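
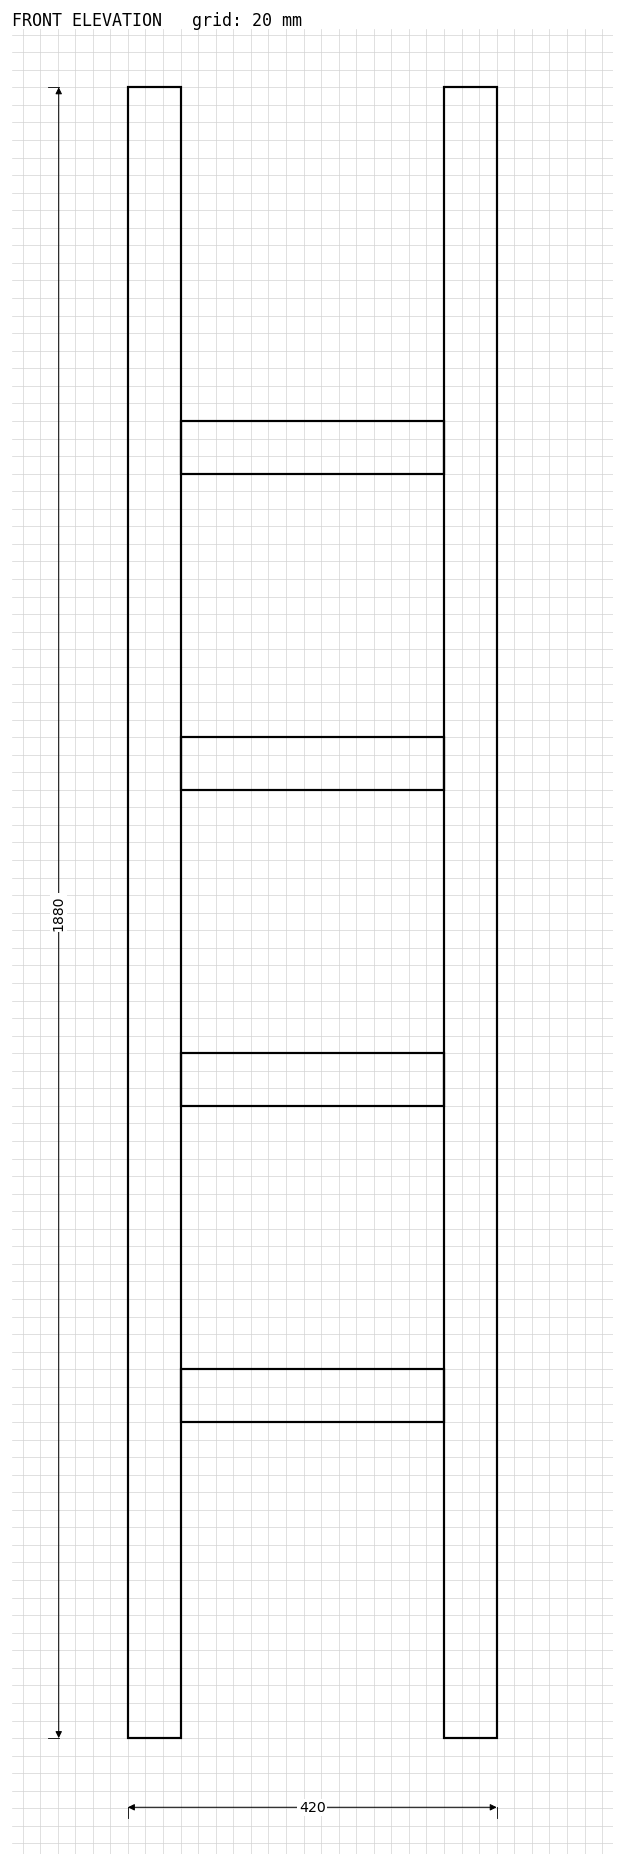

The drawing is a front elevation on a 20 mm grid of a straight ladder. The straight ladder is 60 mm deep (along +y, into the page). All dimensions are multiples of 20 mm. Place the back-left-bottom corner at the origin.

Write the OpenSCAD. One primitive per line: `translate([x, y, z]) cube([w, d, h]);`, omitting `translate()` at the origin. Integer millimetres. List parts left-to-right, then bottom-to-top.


cube([60, 60, 1880]);
translate([60, 0, 360]) cube([300, 60, 60]);
translate([60, 0, 720]) cube([300, 60, 60]);
translate([60, 0, 1080]) cube([300, 60, 60]);
translate([60, 0, 1440]) cube([300, 60, 60]);
translate([360, 0, 0]) cube([60, 60, 1880]);


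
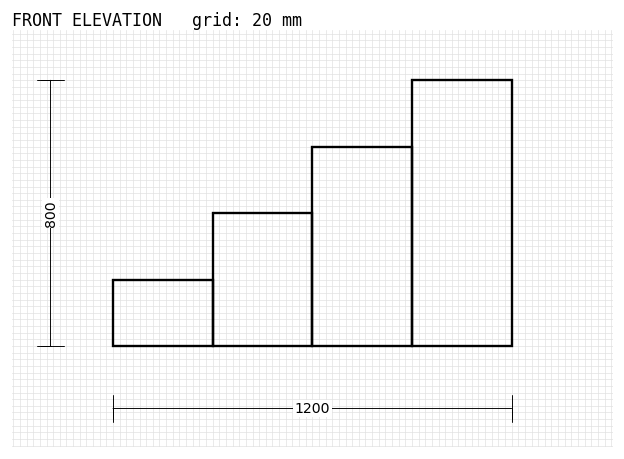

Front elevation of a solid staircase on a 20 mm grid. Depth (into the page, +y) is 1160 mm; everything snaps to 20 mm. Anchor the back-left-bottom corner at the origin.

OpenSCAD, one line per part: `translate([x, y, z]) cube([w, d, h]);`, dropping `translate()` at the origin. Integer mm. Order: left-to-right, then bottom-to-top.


cube([300, 1160, 200]);
translate([300, 0, 0]) cube([300, 1160, 400]);
translate([600, 0, 0]) cube([300, 1160, 600]);
translate([900, 0, 0]) cube([300, 1160, 800]);


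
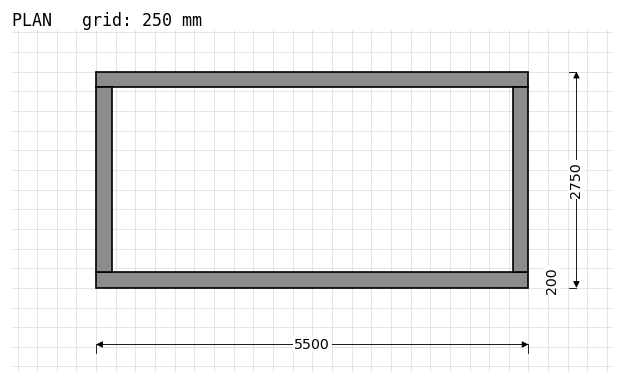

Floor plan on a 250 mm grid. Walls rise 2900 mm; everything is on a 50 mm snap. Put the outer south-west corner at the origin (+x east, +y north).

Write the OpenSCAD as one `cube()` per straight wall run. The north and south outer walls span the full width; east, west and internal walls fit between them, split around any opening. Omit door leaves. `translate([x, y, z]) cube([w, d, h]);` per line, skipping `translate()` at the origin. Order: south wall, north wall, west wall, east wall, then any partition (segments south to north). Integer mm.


cube([5500, 200, 2900]);
translate([0, 2550, 0]) cube([5500, 200, 2900]);
translate([0, 200, 0]) cube([200, 2350, 2900]);
translate([5300, 200, 0]) cube([200, 2350, 2900]);


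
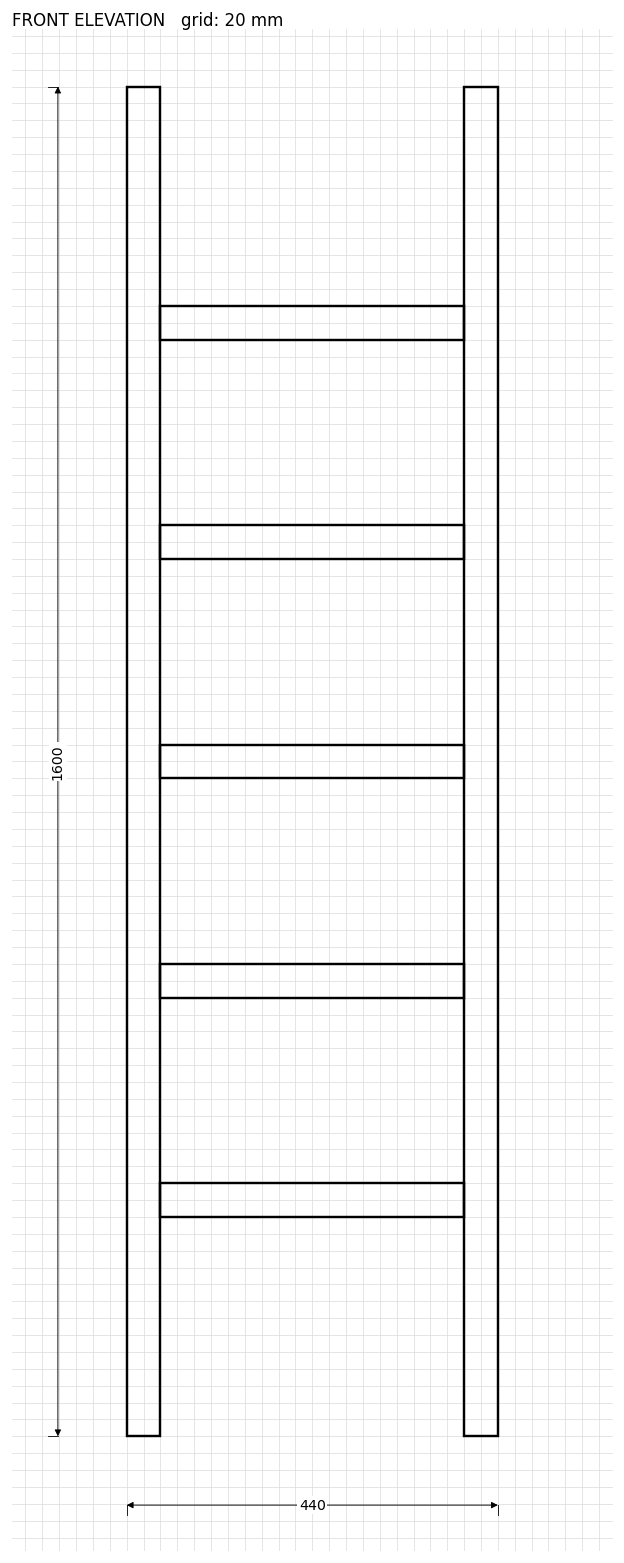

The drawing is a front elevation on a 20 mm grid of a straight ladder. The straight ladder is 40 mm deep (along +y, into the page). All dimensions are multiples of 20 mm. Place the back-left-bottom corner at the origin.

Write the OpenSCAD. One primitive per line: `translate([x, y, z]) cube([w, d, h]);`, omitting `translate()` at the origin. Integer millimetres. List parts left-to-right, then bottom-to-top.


cube([40, 40, 1600]);
translate([40, 0, 260]) cube([360, 40, 40]);
translate([40, 0, 520]) cube([360, 40, 40]);
translate([40, 0, 780]) cube([360, 40, 40]);
translate([40, 0, 1040]) cube([360, 40, 40]);
translate([40, 0, 1300]) cube([360, 40, 40]);
translate([400, 0, 0]) cube([40, 40, 1600]);


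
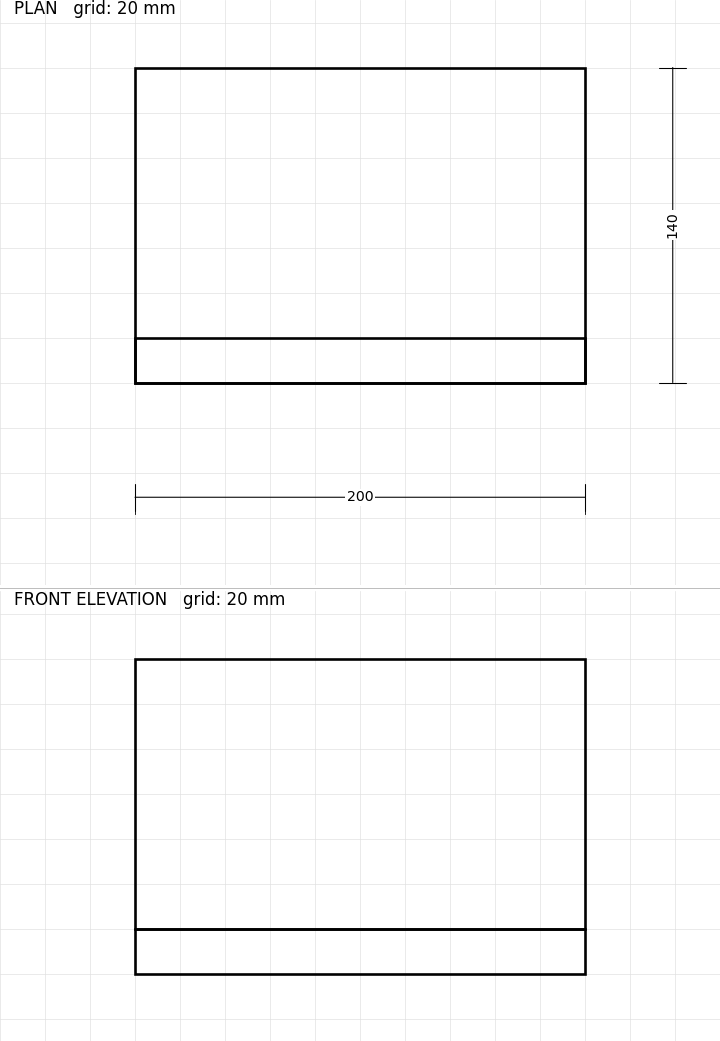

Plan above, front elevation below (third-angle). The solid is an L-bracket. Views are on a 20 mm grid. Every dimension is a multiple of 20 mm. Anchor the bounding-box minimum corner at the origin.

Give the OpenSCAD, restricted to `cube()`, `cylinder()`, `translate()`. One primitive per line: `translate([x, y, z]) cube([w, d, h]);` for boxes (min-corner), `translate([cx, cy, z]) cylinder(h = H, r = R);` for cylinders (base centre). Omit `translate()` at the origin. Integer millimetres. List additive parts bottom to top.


cube([200, 140, 20]);
translate([0, 0, 20]) cube([200, 20, 120]);


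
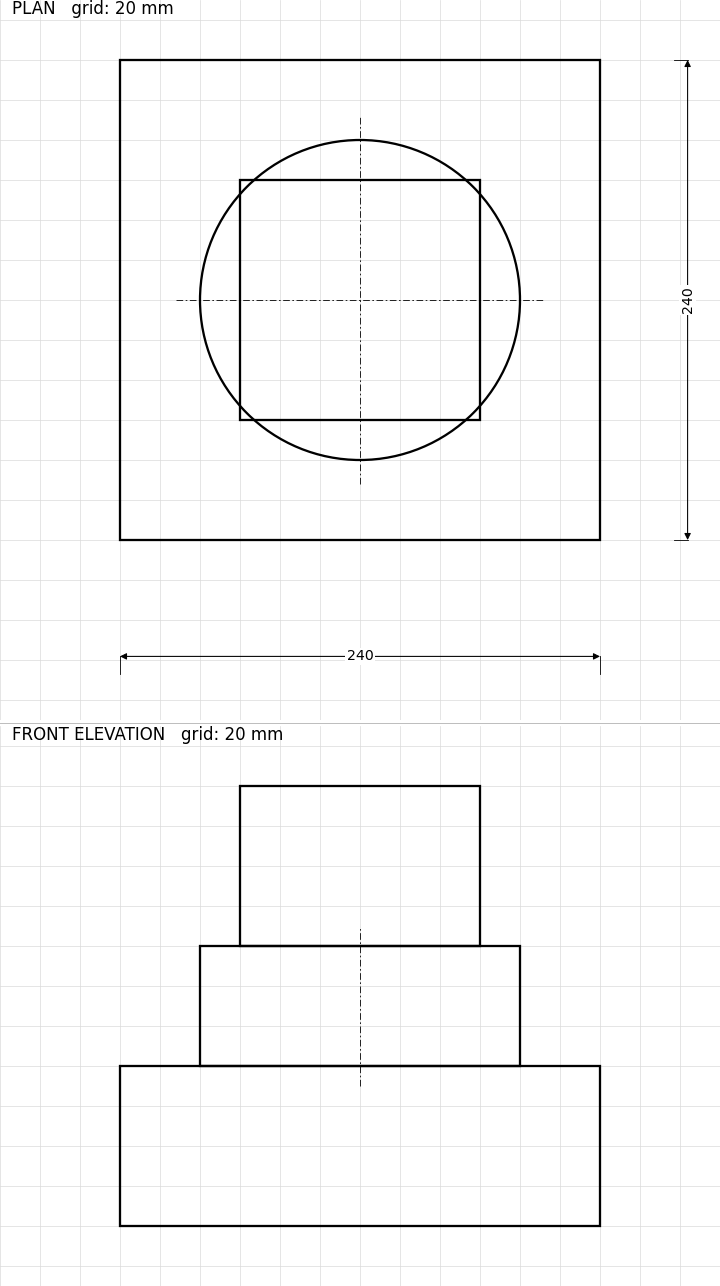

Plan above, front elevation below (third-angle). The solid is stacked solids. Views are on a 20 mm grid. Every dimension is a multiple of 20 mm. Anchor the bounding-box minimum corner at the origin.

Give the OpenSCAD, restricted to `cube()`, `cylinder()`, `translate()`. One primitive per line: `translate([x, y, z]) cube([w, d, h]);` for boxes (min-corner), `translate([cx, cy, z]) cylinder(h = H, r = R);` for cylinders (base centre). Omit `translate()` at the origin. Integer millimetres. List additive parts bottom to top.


cube([240, 240, 80]);
translate([120, 120, 80]) cylinder(h = 60, r = 80);
translate([60, 60, 140]) cube([120, 120, 80]);


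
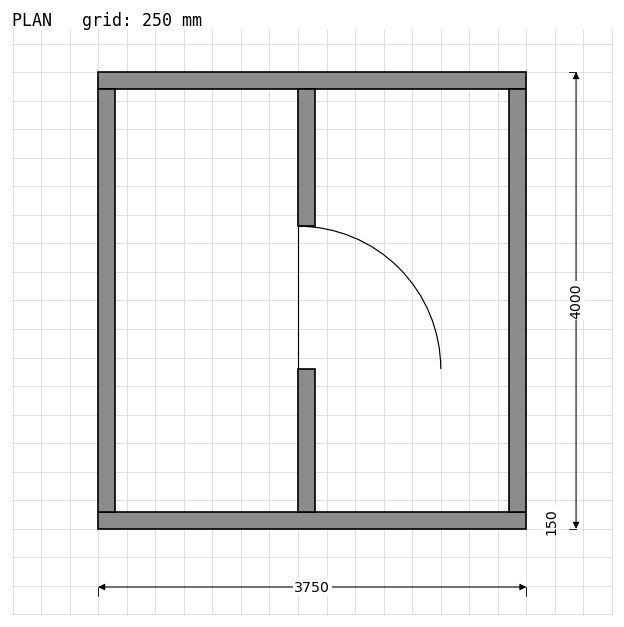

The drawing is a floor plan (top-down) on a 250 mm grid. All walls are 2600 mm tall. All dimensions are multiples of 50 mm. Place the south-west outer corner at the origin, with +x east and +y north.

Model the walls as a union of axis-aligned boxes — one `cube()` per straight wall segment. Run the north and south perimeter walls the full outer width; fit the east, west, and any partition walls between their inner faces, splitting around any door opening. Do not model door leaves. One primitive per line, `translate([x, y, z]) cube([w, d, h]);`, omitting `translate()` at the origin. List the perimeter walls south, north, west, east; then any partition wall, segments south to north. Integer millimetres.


cube([3750, 150, 2600]);
translate([0, 3850, 0]) cube([3750, 150, 2600]);
translate([0, 150, 0]) cube([150, 3700, 2600]);
translate([3600, 150, 0]) cube([150, 3700, 2600]);
translate([1750, 150, 0]) cube([150, 1250, 2600]);
translate([1750, 2650, 0]) cube([150, 1200, 2600]);


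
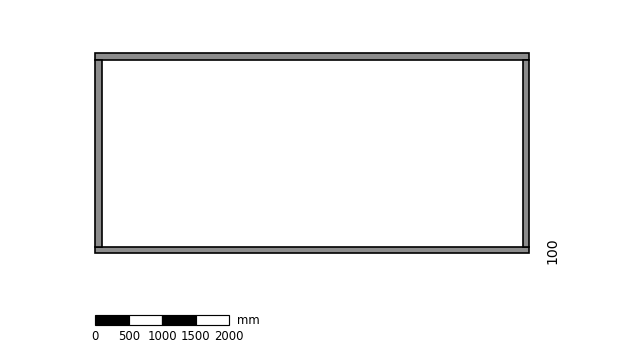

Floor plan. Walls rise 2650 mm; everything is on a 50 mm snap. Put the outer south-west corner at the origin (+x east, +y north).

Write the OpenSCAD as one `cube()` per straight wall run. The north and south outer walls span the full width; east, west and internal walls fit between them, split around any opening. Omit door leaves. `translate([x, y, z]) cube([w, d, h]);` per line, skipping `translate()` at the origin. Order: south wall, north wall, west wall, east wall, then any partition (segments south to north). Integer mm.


cube([6500, 100, 2650]);
translate([0, 2900, 0]) cube([6500, 100, 2650]);
translate([0, 100, 0]) cube([100, 2800, 2650]);
translate([6400, 100, 0]) cube([100, 2800, 2650]);


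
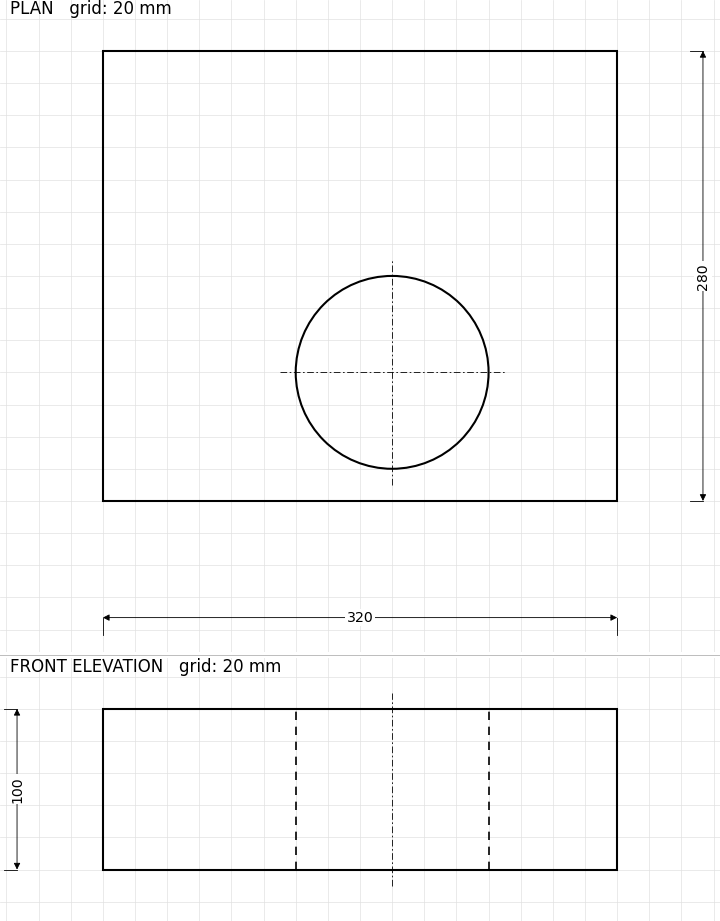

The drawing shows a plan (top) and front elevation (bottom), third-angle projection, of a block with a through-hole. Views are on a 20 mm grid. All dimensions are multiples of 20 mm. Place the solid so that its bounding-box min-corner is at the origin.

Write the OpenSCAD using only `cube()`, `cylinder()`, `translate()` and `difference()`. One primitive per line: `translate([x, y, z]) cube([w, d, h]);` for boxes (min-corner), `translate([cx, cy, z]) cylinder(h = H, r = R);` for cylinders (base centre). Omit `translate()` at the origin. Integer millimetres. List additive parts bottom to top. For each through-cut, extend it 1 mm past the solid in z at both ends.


difference() {
  cube([320, 280, 100]);
  translate([180, 80, -1]) cylinder(h = 102, r = 60);
}


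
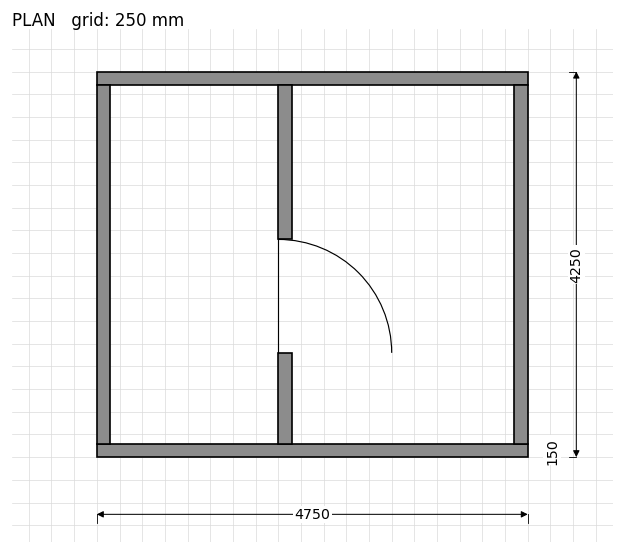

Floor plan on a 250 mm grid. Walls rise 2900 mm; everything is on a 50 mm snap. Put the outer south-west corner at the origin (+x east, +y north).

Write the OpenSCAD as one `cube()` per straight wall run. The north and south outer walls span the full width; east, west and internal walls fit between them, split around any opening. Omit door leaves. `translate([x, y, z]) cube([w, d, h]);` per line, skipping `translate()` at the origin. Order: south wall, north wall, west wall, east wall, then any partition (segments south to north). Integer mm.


cube([4750, 150, 2900]);
translate([0, 4100, 0]) cube([4750, 150, 2900]);
translate([0, 150, 0]) cube([150, 3950, 2900]);
translate([4600, 150, 0]) cube([150, 3950, 2900]);
translate([2000, 150, 0]) cube([150, 1000, 2900]);
translate([2000, 2400, 0]) cube([150, 1700, 2900]);


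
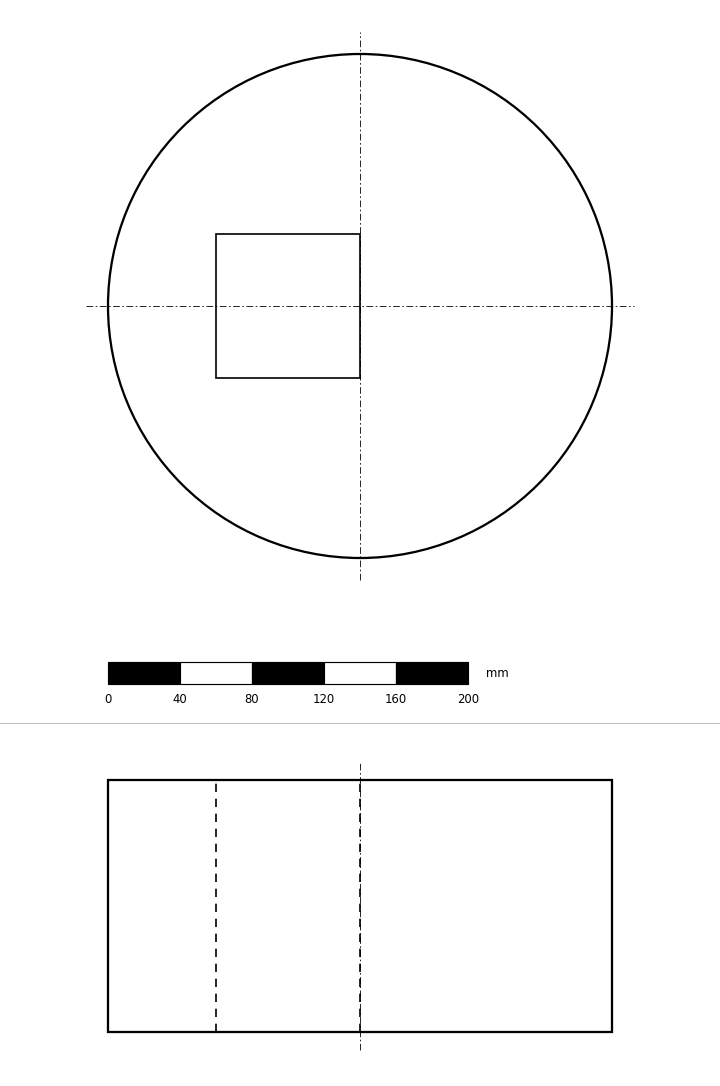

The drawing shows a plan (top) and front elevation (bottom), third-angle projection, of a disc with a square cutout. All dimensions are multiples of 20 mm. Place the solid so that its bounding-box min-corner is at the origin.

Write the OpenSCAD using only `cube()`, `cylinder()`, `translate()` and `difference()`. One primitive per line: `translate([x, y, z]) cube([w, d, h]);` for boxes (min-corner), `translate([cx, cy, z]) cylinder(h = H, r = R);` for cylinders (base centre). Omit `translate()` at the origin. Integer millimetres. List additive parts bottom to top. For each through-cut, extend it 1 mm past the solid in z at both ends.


difference() {
  translate([140, 140, 0]) cylinder(h = 140, r = 140);
  translate([60, 100, -1]) cube([80, 80, 142]);
}


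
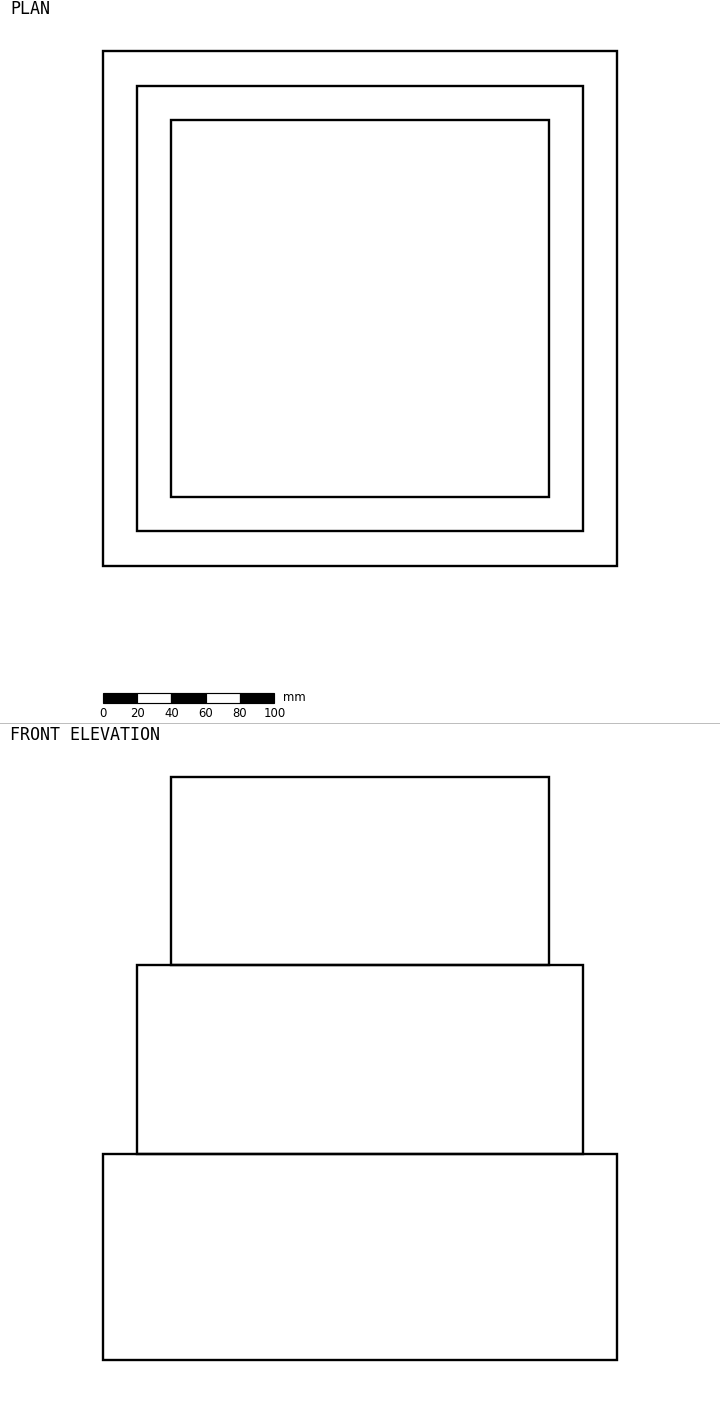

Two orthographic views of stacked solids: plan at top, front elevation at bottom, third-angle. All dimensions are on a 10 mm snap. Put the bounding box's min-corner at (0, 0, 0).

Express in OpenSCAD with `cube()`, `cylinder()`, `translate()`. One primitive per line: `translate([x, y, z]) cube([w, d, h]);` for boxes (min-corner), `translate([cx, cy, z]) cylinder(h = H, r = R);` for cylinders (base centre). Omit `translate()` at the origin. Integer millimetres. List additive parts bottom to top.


cube([300, 300, 120]);
translate([20, 20, 120]) cube([260, 260, 110]);
translate([40, 40, 230]) cube([220, 220, 110]);


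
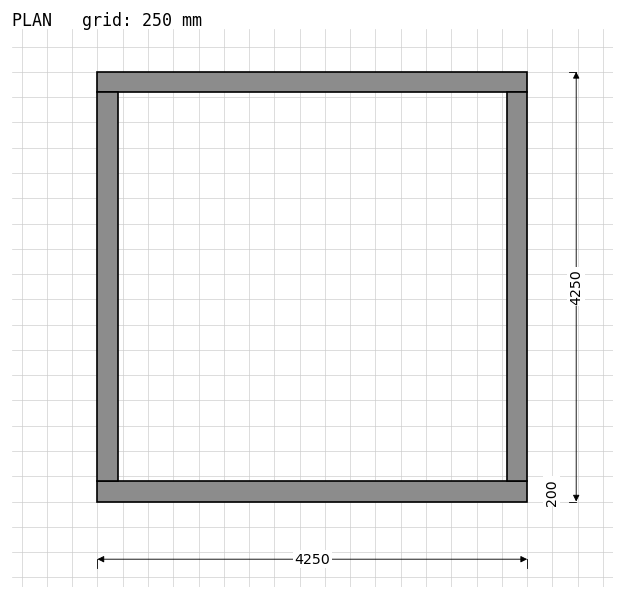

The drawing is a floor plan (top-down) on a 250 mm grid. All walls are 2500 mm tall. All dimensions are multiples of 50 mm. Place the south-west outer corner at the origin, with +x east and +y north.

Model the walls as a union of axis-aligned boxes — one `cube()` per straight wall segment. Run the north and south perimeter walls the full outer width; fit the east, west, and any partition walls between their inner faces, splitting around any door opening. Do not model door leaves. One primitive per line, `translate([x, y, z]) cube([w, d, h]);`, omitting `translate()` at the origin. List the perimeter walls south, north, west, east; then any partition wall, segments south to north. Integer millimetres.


cube([4250, 200, 2500]);
translate([0, 4050, 0]) cube([4250, 200, 2500]);
translate([0, 200, 0]) cube([200, 3850, 2500]);
translate([4050, 200, 0]) cube([200, 3850, 2500]);


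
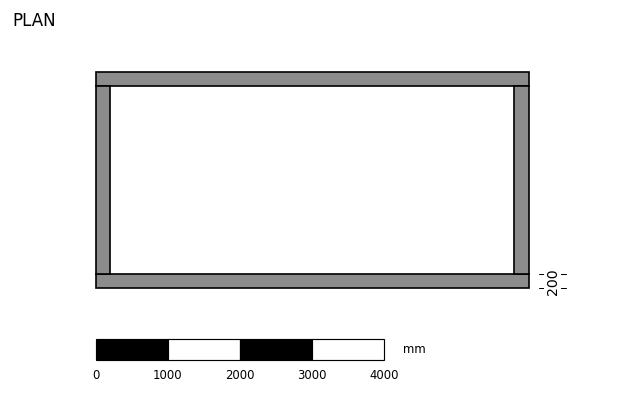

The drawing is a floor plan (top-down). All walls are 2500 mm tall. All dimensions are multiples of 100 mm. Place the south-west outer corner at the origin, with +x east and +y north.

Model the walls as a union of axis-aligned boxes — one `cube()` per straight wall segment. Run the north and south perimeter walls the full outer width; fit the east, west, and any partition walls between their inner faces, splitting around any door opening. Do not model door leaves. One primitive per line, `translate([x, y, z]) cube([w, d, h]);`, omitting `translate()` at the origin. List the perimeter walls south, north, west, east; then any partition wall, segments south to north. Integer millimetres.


cube([6000, 200, 2500]);
translate([0, 2800, 0]) cube([6000, 200, 2500]);
translate([0, 200, 0]) cube([200, 2600, 2500]);
translate([5800, 200, 0]) cube([200, 2600, 2500]);


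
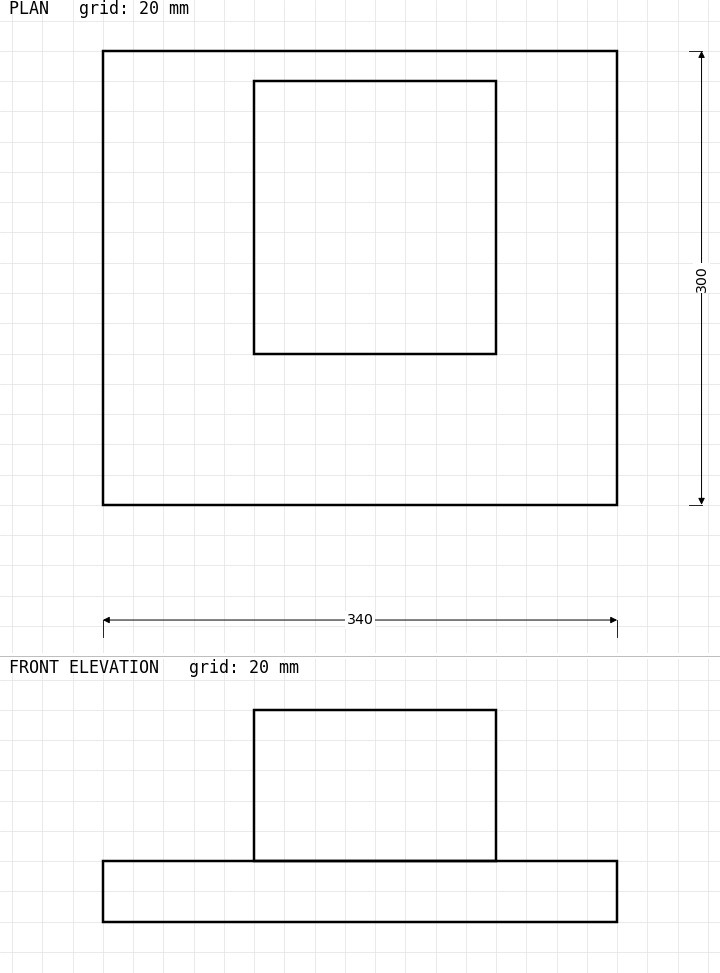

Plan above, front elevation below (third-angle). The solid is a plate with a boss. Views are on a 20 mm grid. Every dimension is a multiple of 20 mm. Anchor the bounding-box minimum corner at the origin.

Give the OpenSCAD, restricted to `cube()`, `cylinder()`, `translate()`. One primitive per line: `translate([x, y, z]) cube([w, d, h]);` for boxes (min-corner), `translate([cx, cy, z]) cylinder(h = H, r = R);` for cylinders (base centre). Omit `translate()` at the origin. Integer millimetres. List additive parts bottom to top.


cube([340, 300, 40]);
translate([100, 100, 40]) cube([160, 180, 100]);


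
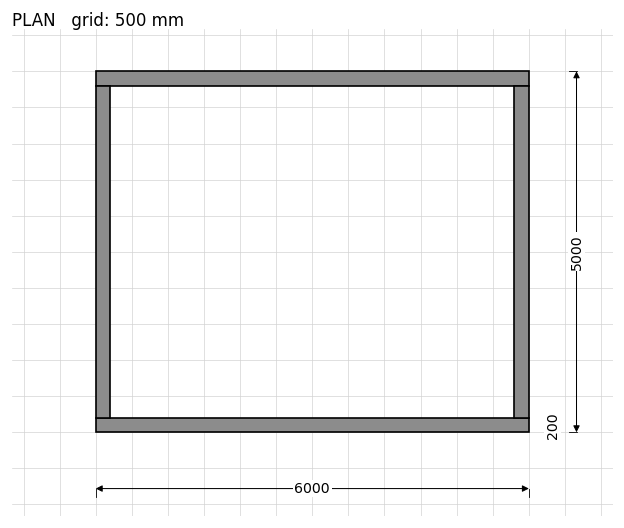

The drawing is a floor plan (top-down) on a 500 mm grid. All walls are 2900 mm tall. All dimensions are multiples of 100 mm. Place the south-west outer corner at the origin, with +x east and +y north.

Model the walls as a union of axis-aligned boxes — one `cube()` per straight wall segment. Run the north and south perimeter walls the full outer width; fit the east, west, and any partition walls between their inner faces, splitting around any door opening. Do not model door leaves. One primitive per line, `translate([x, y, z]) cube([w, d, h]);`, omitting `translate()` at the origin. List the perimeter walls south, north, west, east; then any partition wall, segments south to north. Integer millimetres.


cube([6000, 200, 2900]);
translate([0, 4800, 0]) cube([6000, 200, 2900]);
translate([0, 200, 0]) cube([200, 4600, 2900]);
translate([5800, 200, 0]) cube([200, 4600, 2900]);


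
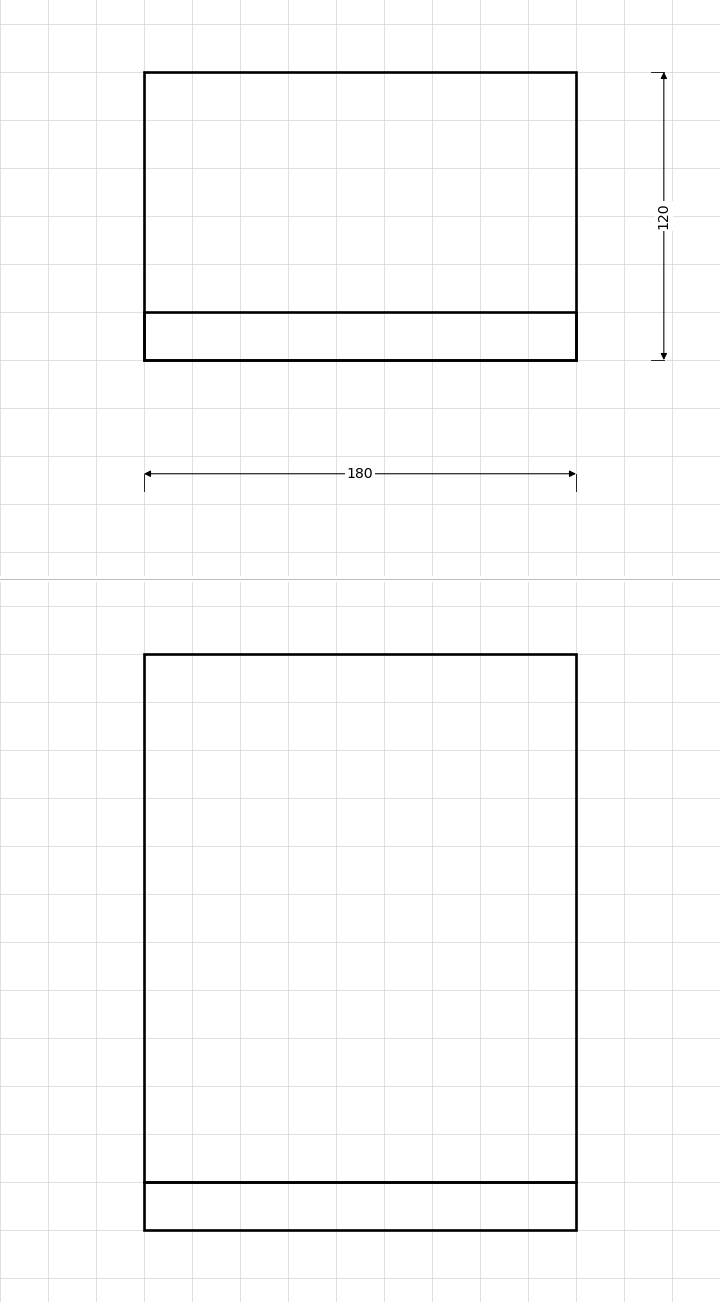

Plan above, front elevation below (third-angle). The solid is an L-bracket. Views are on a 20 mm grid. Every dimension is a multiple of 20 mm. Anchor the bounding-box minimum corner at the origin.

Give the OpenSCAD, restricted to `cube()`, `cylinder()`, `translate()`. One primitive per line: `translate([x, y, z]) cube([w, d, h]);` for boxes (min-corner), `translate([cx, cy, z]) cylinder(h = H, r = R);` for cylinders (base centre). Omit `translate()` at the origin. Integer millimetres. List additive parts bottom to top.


cube([180, 120, 20]);
translate([0, 0, 20]) cube([180, 20, 220]);


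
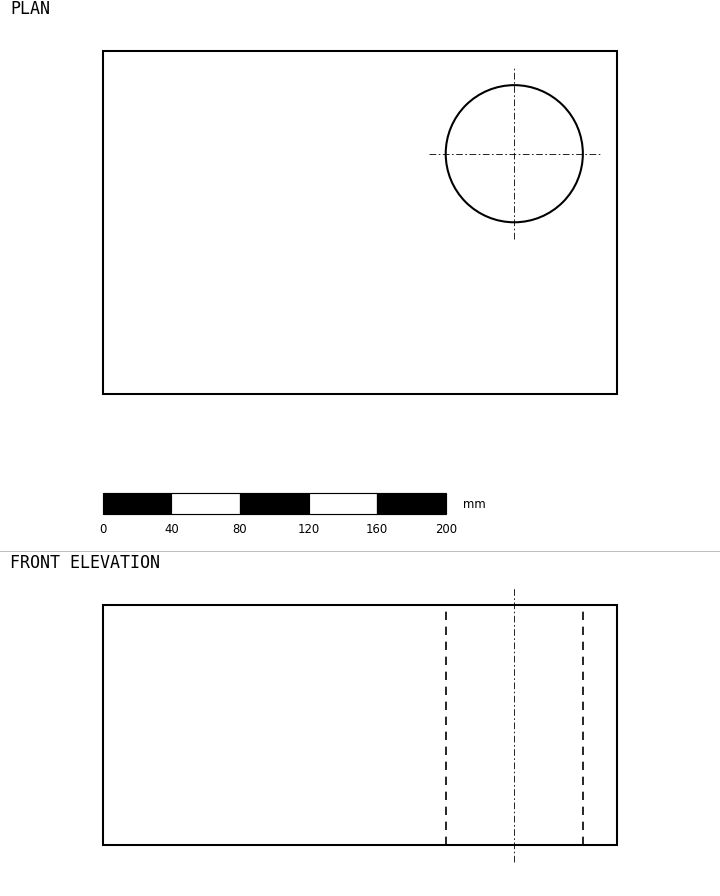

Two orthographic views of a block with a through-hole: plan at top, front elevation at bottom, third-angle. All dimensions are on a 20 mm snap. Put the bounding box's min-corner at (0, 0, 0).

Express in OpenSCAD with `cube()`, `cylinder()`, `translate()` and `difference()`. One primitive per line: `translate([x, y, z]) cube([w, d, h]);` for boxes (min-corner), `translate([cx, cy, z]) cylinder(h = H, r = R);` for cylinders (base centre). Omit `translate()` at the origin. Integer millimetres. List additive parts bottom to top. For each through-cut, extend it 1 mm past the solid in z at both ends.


difference() {
  cube([300, 200, 140]);
  translate([240, 140, -1]) cylinder(h = 142, r = 40);
}


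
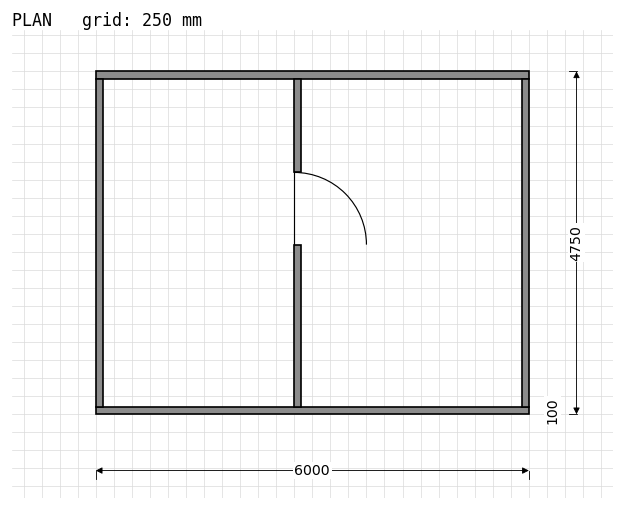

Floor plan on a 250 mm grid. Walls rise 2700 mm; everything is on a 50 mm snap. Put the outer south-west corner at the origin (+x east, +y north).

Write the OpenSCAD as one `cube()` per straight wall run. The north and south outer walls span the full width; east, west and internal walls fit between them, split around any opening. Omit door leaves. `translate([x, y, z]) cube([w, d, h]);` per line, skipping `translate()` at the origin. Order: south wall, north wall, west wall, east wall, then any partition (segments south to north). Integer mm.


cube([6000, 100, 2700]);
translate([0, 4650, 0]) cube([6000, 100, 2700]);
translate([0, 100, 0]) cube([100, 4550, 2700]);
translate([5900, 100, 0]) cube([100, 4550, 2700]);
translate([2750, 100, 0]) cube([100, 2250, 2700]);
translate([2750, 3350, 0]) cube([100, 1300, 2700]);


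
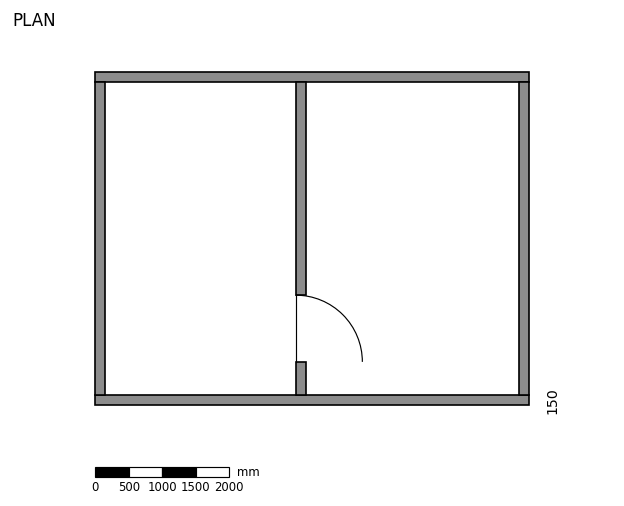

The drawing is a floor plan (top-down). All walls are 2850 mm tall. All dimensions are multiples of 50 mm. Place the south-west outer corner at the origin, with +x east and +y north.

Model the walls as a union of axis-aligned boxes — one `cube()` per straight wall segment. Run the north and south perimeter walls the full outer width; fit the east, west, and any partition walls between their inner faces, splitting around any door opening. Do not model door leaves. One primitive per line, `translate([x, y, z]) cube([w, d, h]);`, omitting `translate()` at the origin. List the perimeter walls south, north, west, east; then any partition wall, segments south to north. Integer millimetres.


cube([6500, 150, 2850]);
translate([0, 4850, 0]) cube([6500, 150, 2850]);
translate([0, 150, 0]) cube([150, 4700, 2850]);
translate([6350, 150, 0]) cube([150, 4700, 2850]);
translate([3000, 150, 0]) cube([150, 500, 2850]);
translate([3000, 1650, 0]) cube([150, 3200, 2850]);


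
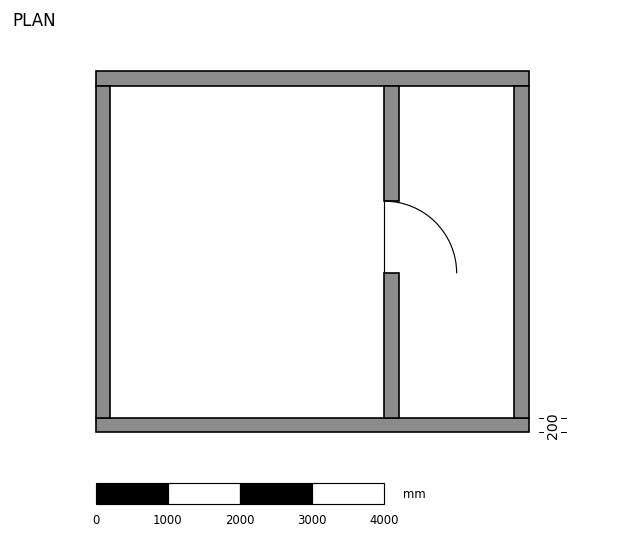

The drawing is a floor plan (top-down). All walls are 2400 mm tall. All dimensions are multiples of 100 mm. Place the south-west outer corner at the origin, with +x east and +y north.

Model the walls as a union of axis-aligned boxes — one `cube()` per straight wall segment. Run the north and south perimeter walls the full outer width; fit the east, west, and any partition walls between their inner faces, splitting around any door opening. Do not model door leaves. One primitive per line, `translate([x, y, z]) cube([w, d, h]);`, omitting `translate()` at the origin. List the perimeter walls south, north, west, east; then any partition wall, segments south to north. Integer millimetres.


cube([6000, 200, 2400]);
translate([0, 4800, 0]) cube([6000, 200, 2400]);
translate([0, 200, 0]) cube([200, 4600, 2400]);
translate([5800, 200, 0]) cube([200, 4600, 2400]);
translate([4000, 200, 0]) cube([200, 2000, 2400]);
translate([4000, 3200, 0]) cube([200, 1600, 2400]);


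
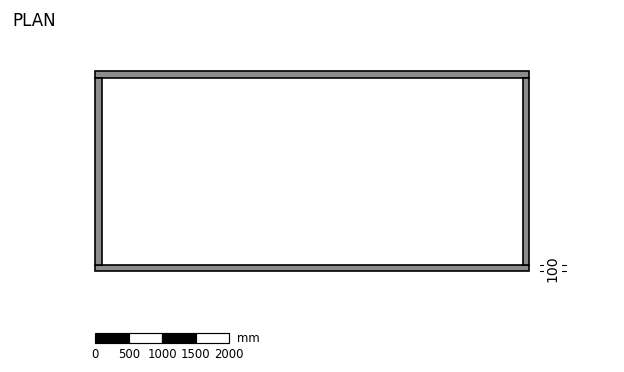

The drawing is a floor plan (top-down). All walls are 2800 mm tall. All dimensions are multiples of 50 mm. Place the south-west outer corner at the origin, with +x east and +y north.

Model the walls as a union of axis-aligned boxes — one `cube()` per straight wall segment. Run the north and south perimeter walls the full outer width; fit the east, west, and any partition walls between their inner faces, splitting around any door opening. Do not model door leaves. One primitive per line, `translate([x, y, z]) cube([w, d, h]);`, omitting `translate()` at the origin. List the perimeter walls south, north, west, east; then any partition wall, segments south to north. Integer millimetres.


cube([6500, 100, 2800]);
translate([0, 2900, 0]) cube([6500, 100, 2800]);
translate([0, 100, 0]) cube([100, 2800, 2800]);
translate([6400, 100, 0]) cube([100, 2800, 2800]);


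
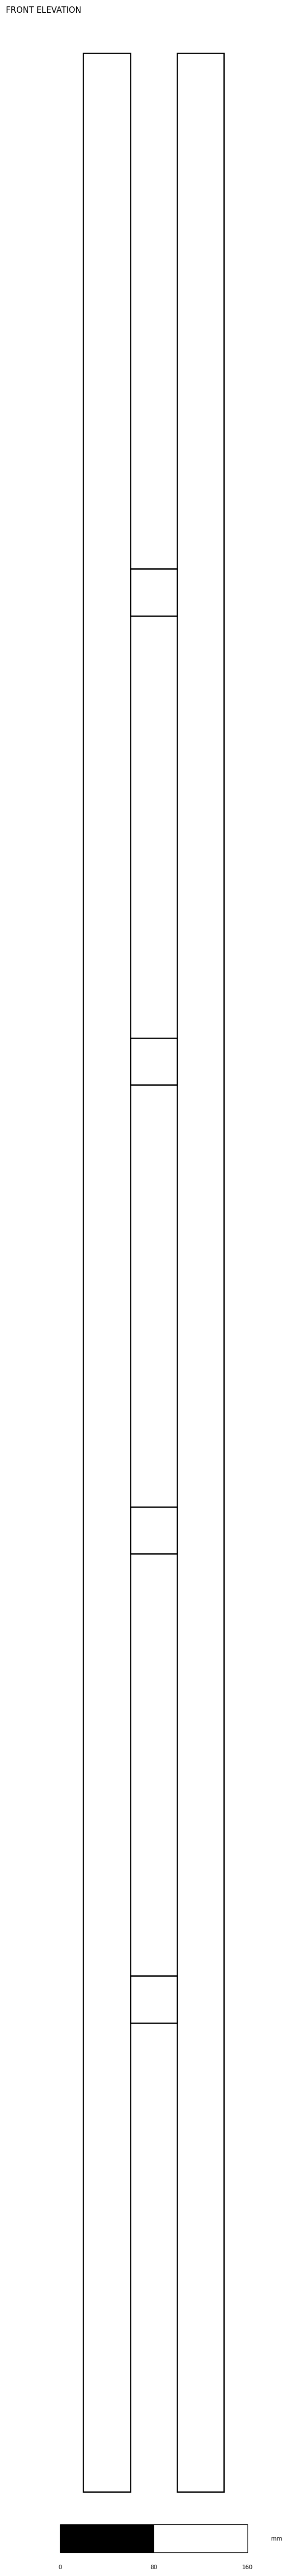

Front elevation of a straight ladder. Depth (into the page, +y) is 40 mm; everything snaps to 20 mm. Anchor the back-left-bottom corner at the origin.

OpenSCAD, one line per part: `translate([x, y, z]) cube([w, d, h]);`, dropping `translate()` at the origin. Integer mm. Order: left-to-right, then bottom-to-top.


cube([40, 40, 2080]);
translate([40, 0, 400]) cube([40, 40, 40]);
translate([40, 0, 800]) cube([40, 40, 40]);
translate([40, 0, 1200]) cube([40, 40, 40]);
translate([40, 0, 1600]) cube([40, 40, 40]);
translate([80, 0, 0]) cube([40, 40, 2080]);


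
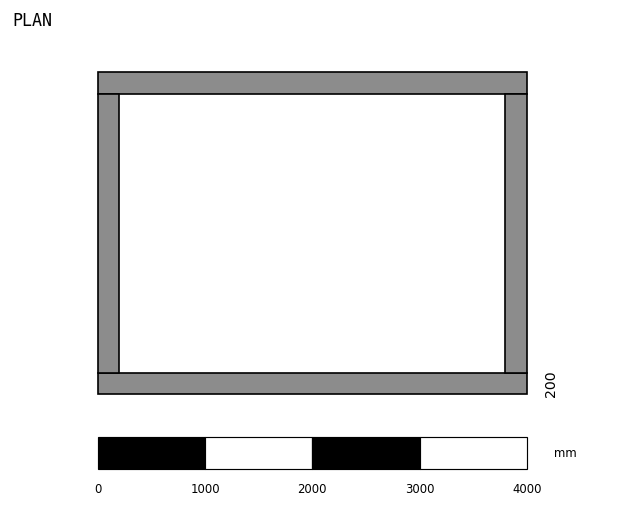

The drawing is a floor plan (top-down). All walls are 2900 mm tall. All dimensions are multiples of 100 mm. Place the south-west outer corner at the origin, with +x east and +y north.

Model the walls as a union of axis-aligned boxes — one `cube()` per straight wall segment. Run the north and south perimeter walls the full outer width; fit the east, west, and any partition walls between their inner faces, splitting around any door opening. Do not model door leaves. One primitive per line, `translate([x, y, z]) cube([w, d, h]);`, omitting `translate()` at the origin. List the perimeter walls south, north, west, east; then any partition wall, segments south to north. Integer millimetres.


cube([4000, 200, 2900]);
translate([0, 2800, 0]) cube([4000, 200, 2900]);
translate([0, 200, 0]) cube([200, 2600, 2900]);
translate([3800, 200, 0]) cube([200, 2600, 2900]);


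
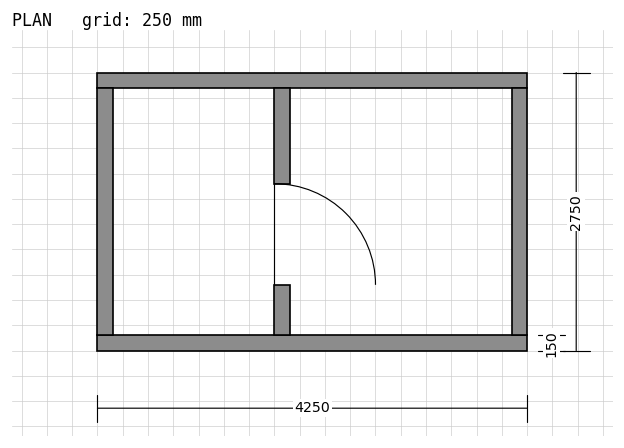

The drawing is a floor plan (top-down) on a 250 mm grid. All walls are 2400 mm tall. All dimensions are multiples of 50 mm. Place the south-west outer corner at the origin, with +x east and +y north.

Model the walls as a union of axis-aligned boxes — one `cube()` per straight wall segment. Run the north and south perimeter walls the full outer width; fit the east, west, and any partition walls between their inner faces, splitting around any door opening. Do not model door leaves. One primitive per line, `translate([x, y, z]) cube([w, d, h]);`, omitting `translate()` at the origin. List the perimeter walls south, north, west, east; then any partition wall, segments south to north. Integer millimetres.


cube([4250, 150, 2400]);
translate([0, 2600, 0]) cube([4250, 150, 2400]);
translate([0, 150, 0]) cube([150, 2450, 2400]);
translate([4100, 150, 0]) cube([150, 2450, 2400]);
translate([1750, 150, 0]) cube([150, 500, 2400]);
translate([1750, 1650, 0]) cube([150, 950, 2400]);


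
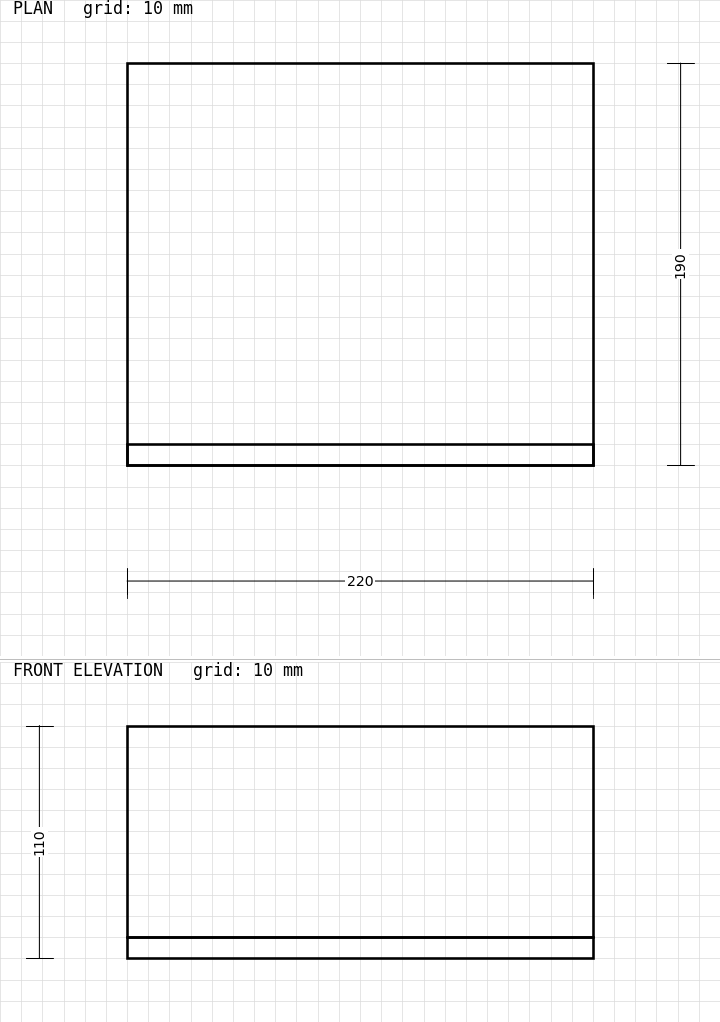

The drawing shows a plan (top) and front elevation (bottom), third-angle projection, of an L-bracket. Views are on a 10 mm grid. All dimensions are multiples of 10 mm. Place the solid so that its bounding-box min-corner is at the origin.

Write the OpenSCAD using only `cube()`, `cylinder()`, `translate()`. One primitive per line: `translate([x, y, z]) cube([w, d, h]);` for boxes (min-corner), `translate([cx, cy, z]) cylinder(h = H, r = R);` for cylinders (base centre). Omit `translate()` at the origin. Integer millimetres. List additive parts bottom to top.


cube([220, 190, 10]);
translate([0, 0, 10]) cube([220, 10, 100]);


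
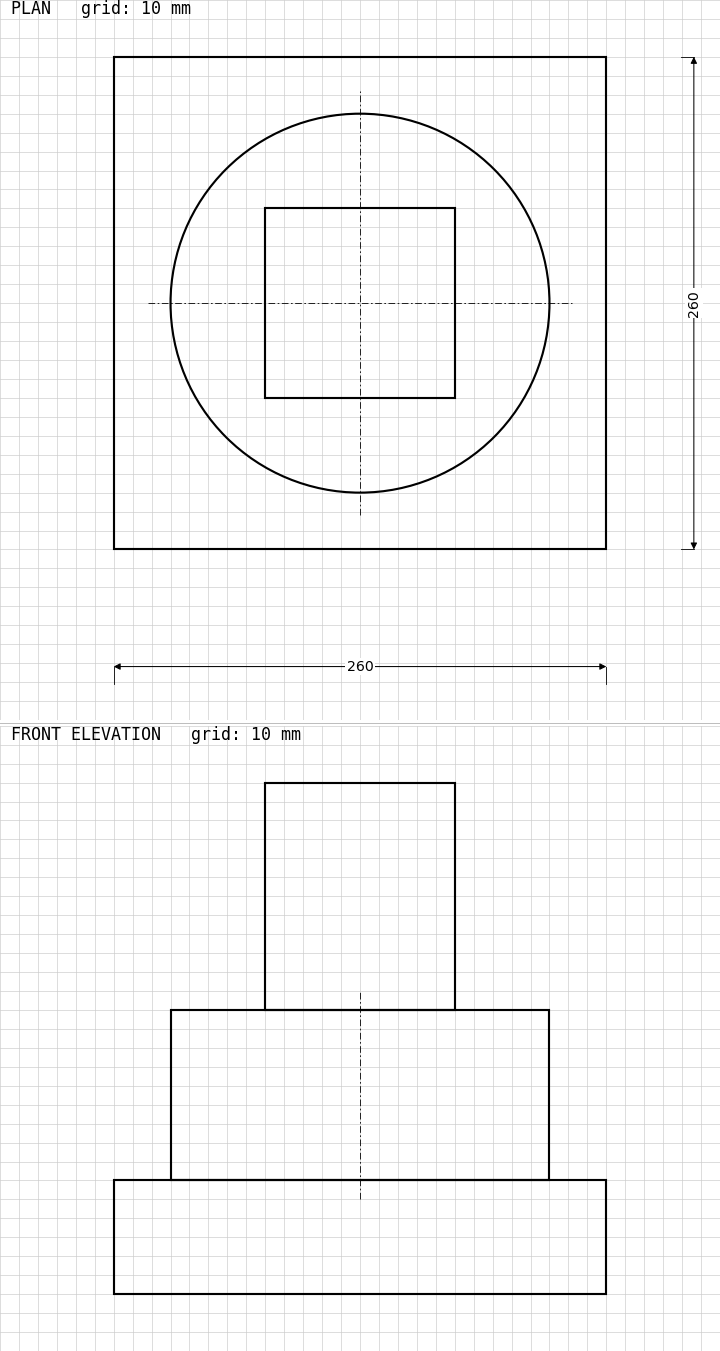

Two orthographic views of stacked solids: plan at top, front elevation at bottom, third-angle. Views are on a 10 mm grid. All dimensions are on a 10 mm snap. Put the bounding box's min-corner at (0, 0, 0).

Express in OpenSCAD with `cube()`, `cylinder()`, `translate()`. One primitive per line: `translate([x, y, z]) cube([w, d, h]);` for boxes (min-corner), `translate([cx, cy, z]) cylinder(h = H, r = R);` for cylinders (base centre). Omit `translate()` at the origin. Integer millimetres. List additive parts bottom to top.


cube([260, 260, 60]);
translate([130, 130, 60]) cylinder(h = 90, r = 100);
translate([80, 80, 150]) cube([100, 100, 120]);


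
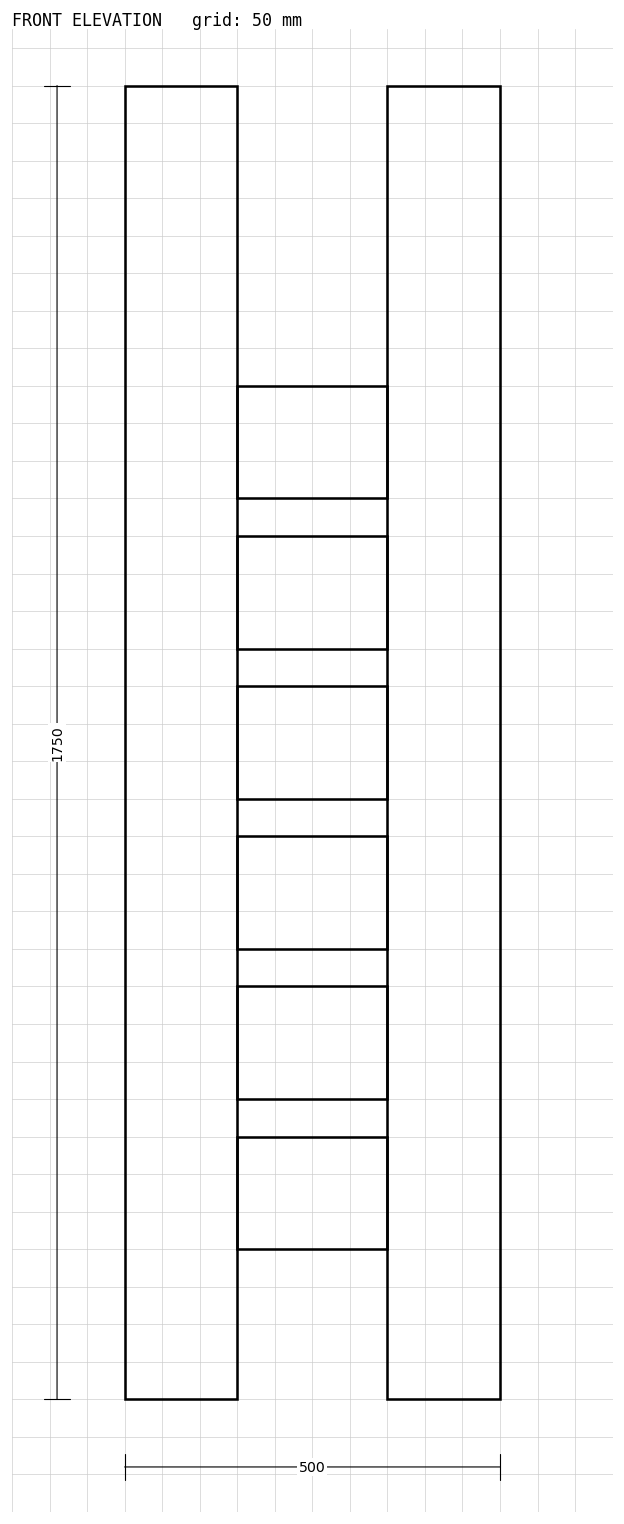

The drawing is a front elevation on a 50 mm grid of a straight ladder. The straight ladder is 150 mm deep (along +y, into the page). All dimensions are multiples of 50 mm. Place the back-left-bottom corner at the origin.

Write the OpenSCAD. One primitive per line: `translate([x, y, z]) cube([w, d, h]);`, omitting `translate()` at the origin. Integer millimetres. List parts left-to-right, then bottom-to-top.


cube([150, 150, 1750]);
translate([150, 0, 200]) cube([200, 150, 150]);
translate([150, 0, 400]) cube([200, 150, 150]);
translate([150, 0, 600]) cube([200, 150, 150]);
translate([150, 0, 800]) cube([200, 150, 150]);
translate([150, 0, 1000]) cube([200, 150, 150]);
translate([150, 0, 1200]) cube([200, 150, 150]);
translate([350, 0, 0]) cube([150, 150, 1750]);


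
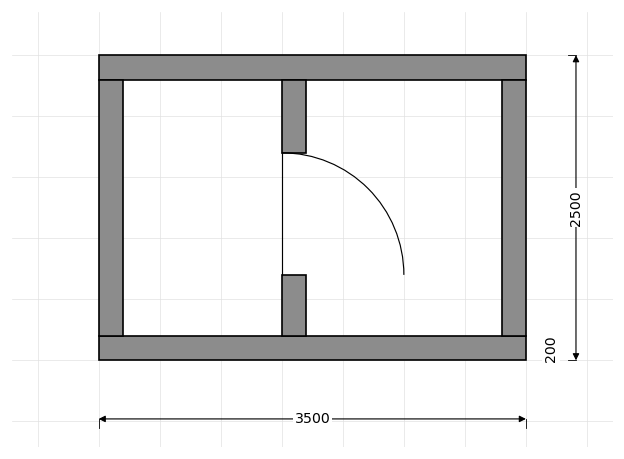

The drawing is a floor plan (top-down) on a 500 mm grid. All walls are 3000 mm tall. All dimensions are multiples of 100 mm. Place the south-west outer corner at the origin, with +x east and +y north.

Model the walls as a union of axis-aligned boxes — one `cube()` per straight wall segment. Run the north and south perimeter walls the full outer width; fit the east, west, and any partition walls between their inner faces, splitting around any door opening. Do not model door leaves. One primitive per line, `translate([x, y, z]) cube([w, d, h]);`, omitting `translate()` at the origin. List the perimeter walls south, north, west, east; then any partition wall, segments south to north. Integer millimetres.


cube([3500, 200, 3000]);
translate([0, 2300, 0]) cube([3500, 200, 3000]);
translate([0, 200, 0]) cube([200, 2100, 3000]);
translate([3300, 200, 0]) cube([200, 2100, 3000]);
translate([1500, 200, 0]) cube([200, 500, 3000]);
translate([1500, 1700, 0]) cube([200, 600, 3000]);


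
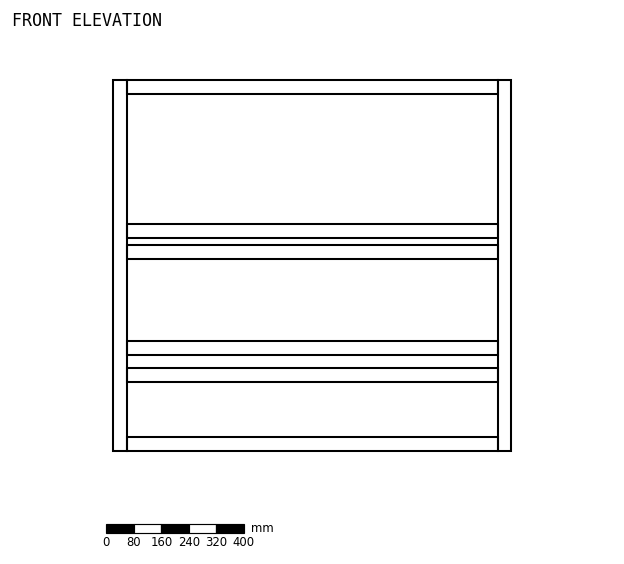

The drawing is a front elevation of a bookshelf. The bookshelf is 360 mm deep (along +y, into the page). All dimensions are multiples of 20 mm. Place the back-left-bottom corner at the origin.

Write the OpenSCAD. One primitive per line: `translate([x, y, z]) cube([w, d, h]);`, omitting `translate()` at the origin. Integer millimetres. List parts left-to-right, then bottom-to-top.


cube([40, 360, 1080]);
translate([40, 0, 0]) cube([1080, 360, 40]);
translate([40, 0, 200]) cube([1080, 360, 40]);
translate([40, 0, 280]) cube([1080, 360, 40]);
translate([40, 0, 560]) cube([1080, 360, 40]);
translate([40, 0, 620]) cube([1080, 360, 40]);
translate([40, 0, 1040]) cube([1080, 360, 40]);
translate([1120, 0, 0]) cube([40, 360, 1080]);


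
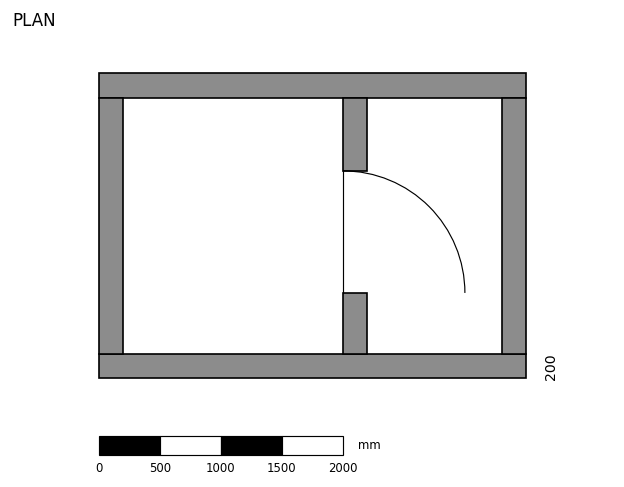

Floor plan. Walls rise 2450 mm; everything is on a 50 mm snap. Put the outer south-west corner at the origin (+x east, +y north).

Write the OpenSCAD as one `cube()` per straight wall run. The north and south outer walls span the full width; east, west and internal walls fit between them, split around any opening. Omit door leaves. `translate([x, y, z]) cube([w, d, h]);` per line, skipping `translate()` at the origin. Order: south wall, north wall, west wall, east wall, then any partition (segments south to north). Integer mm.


cube([3500, 200, 2450]);
translate([0, 2300, 0]) cube([3500, 200, 2450]);
translate([0, 200, 0]) cube([200, 2100, 2450]);
translate([3300, 200, 0]) cube([200, 2100, 2450]);
translate([2000, 200, 0]) cube([200, 500, 2450]);
translate([2000, 1700, 0]) cube([200, 600, 2450]);


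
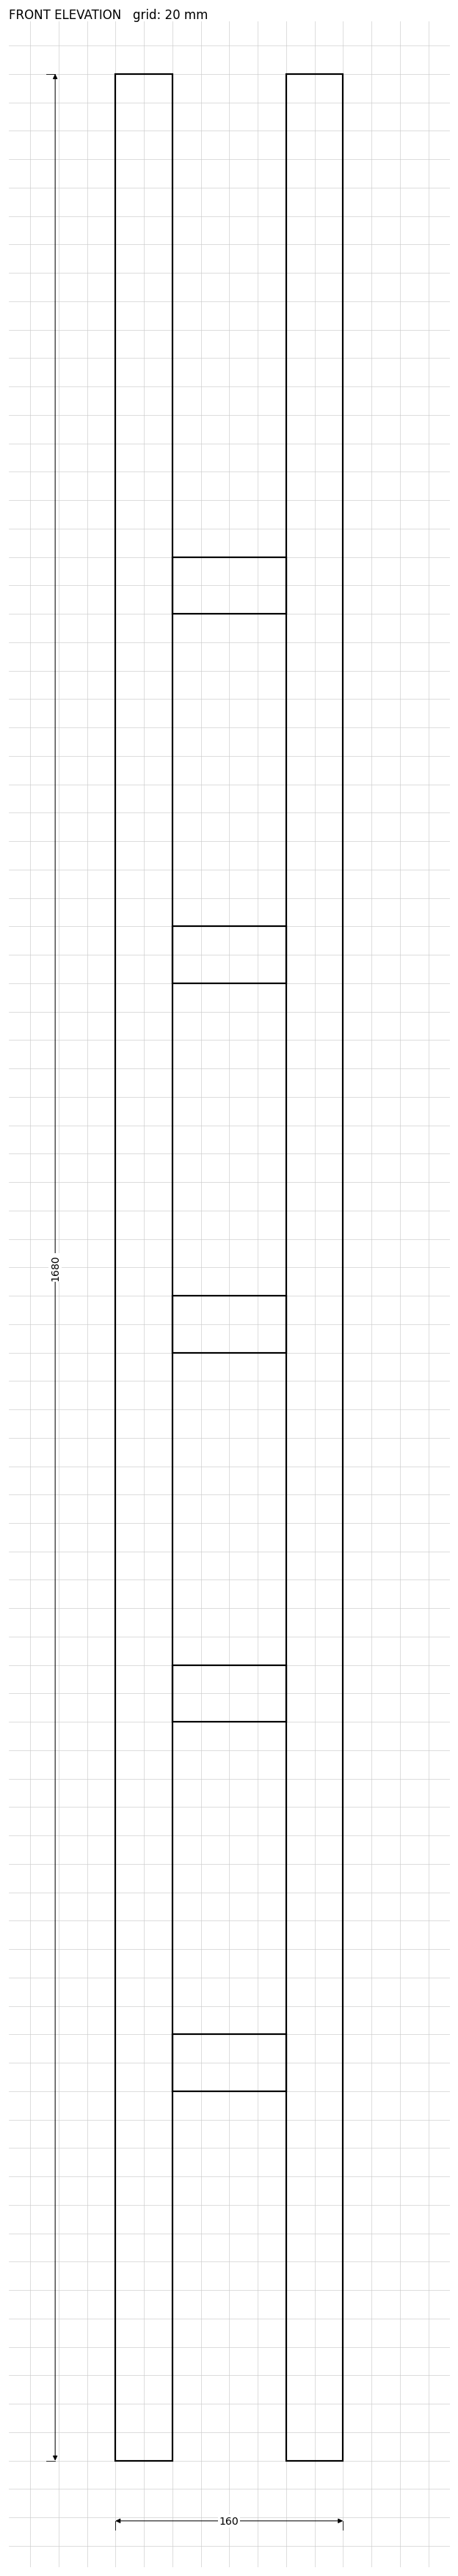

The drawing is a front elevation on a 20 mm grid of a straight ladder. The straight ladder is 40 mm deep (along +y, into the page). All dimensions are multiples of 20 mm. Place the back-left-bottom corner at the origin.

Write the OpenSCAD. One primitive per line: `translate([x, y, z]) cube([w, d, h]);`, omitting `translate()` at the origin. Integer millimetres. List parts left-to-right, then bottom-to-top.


cube([40, 40, 1680]);
translate([40, 0, 260]) cube([80, 40, 40]);
translate([40, 0, 520]) cube([80, 40, 40]);
translate([40, 0, 780]) cube([80, 40, 40]);
translate([40, 0, 1040]) cube([80, 40, 40]);
translate([40, 0, 1300]) cube([80, 40, 40]);
translate([120, 0, 0]) cube([40, 40, 1680]);


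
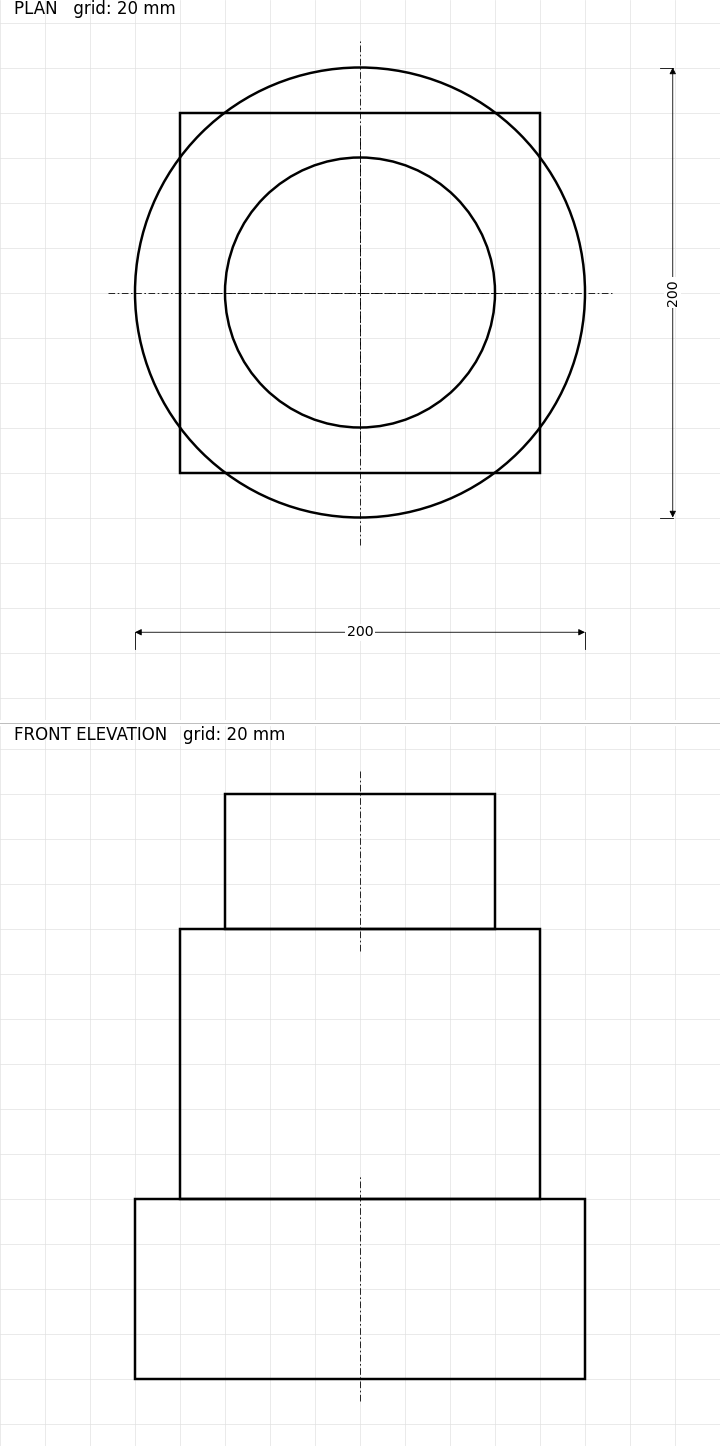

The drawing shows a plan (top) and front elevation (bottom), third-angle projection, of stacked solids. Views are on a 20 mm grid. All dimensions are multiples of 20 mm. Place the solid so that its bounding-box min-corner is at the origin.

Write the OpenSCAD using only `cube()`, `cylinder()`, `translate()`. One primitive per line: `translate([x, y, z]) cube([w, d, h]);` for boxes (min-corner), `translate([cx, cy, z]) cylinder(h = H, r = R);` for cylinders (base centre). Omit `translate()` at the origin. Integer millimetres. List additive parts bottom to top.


translate([100, 100, 0]) cylinder(h = 80, r = 100);
translate([20, 20, 80]) cube([160, 160, 120]);
translate([100, 100, 200]) cylinder(h = 60, r = 60);


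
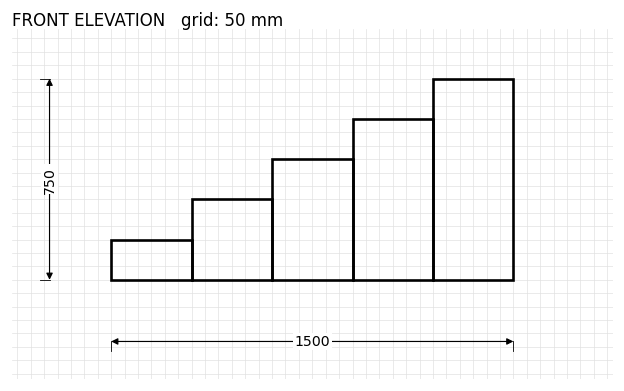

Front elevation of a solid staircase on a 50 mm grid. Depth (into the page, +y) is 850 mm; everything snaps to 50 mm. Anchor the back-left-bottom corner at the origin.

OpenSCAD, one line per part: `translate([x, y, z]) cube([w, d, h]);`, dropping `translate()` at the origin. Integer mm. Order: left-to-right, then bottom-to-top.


cube([300, 850, 150]);
translate([300, 0, 0]) cube([300, 850, 300]);
translate([600, 0, 0]) cube([300, 850, 450]);
translate([900, 0, 0]) cube([300, 850, 600]);
translate([1200, 0, 0]) cube([300, 850, 750]);


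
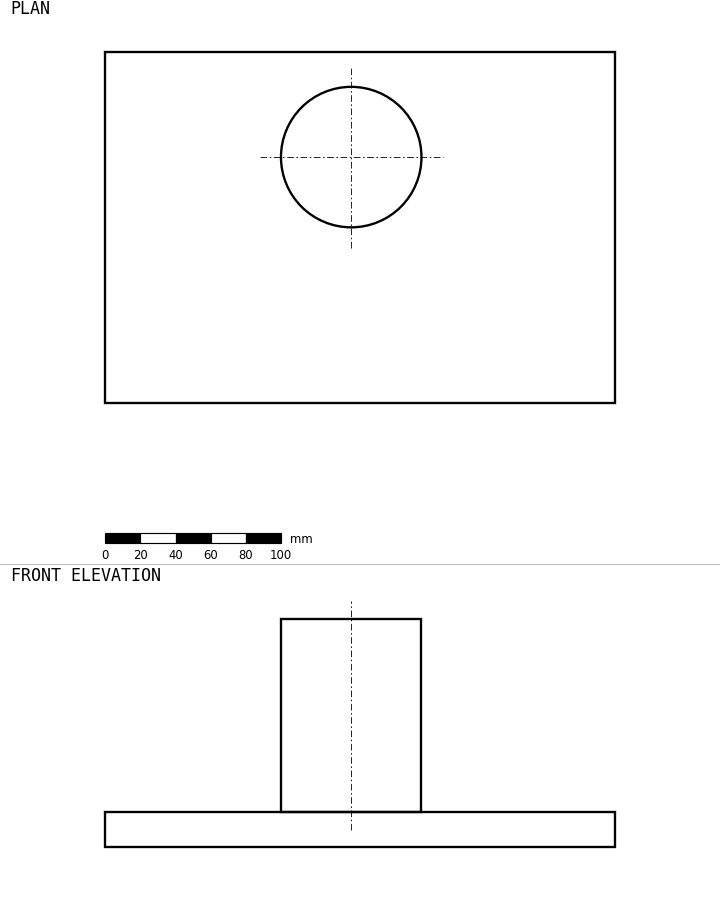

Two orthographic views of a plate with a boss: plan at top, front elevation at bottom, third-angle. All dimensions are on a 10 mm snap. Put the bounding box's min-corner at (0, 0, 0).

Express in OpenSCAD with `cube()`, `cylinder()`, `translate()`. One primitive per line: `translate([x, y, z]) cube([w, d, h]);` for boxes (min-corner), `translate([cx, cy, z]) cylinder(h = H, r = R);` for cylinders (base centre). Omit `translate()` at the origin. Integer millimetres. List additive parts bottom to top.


cube([290, 200, 20]);
translate([140, 140, 20]) cylinder(h = 110, r = 40);


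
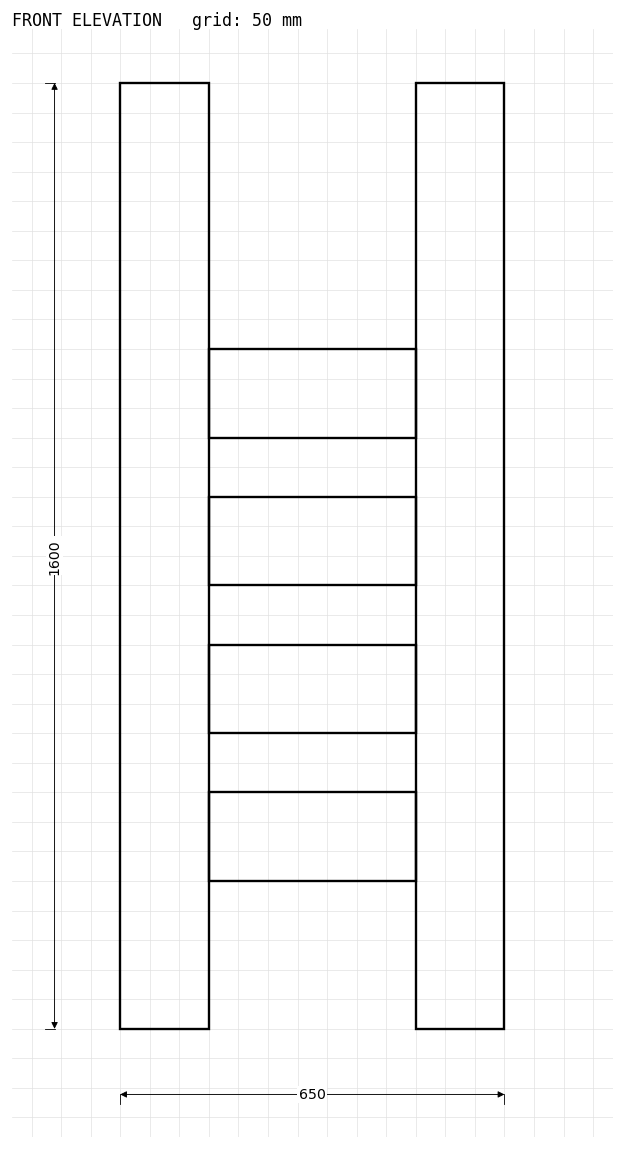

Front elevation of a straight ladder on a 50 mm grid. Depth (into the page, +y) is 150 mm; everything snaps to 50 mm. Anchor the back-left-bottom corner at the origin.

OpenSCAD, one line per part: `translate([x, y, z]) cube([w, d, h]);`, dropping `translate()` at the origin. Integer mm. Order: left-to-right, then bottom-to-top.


cube([150, 150, 1600]);
translate([150, 0, 250]) cube([350, 150, 150]);
translate([150, 0, 500]) cube([350, 150, 150]);
translate([150, 0, 750]) cube([350, 150, 150]);
translate([150, 0, 1000]) cube([350, 150, 150]);
translate([500, 0, 0]) cube([150, 150, 1600]);


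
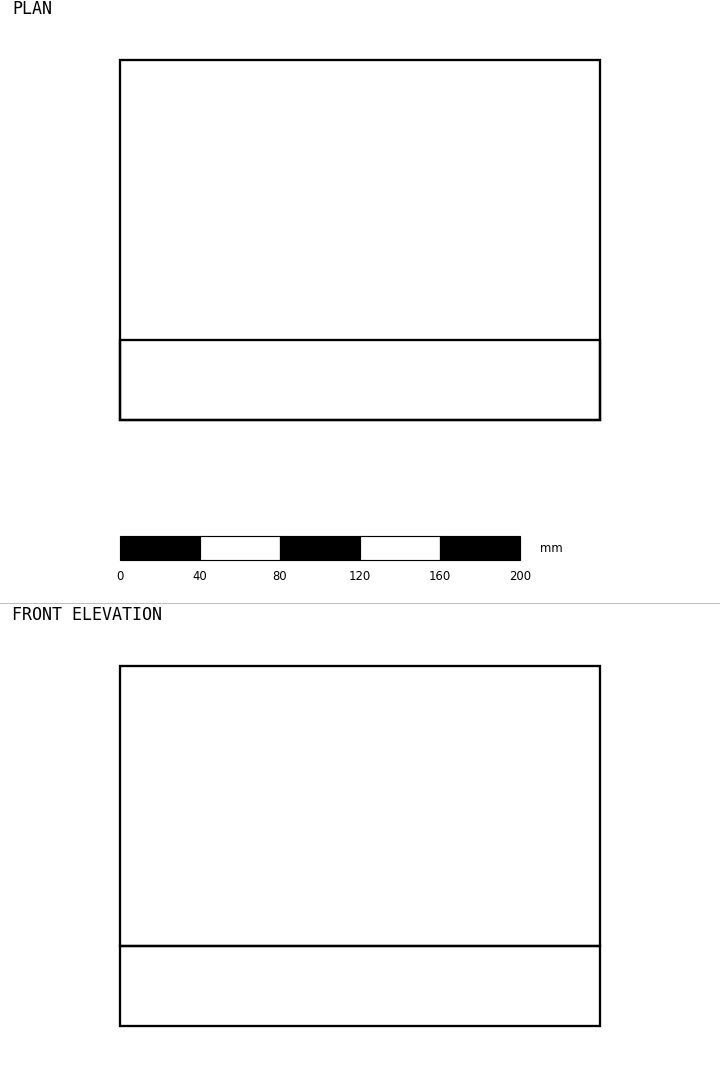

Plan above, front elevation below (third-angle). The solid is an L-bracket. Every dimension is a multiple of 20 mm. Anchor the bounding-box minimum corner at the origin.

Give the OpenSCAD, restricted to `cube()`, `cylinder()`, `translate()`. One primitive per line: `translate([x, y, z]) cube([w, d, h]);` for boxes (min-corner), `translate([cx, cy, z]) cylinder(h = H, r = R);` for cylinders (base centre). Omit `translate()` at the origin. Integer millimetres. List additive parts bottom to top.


cube([240, 180, 40]);
translate([0, 0, 40]) cube([240, 40, 140]);
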